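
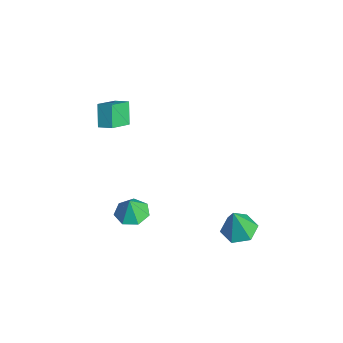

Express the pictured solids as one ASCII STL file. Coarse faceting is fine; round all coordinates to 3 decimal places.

solid 
facet normal -0.088 0.232 -0.969
outer loop
vertex 3.346 0.229 -4.43
vertex 2.689 0.934 -4.201
vertex 3.654 1.15 -4.237
endloop
endfacet
facet normal 0.895 -0.356 0.269
outer loop
vertex 3.346 0.229 -4.43
vertex 3.654 1.15 -4.237
vertex 2.851 0.506 -2.419
endloop
endfacet
facet normal -0.088 0.232 -0.969
outer loop
vertex 3.654 1.15 -4.237
vertex 2.689 0.934 -4.201
vertex 2.997 1.854 -4.009
endloop
endfacet
facet normal 0.710 0.503 0.492
outer loop
vertex 3.654 1.15 -4.237
vertex 2.997 1.854 -4.009
vertex 2.851 0.506 -2.419
endloop
endfacet
facet normal -0.088 0.232 -0.969
outer loop
vertex 2.997 1.854 -4.009
vertex 2.689 0.934 -4.201
vertex 2.032 1.638 -3.973
endloop
endfacet
facet normal -0.147 0.761 0.632
outer loop
vertex 2.997 1.854 -4.009
vertex 2.032 1.638 -3.973
vertex 2.851 0.506 -2.419
endloop
endfacet
facet normal -0.088 0.231 -0.969
outer loop
vertex 2.032 1.638 -3.973
vertex 2.689 0.934 -4.201
vertex 1.724 0.717 -4.165
endloop
endfacet
facet normal -0.820 0.160 0.549
outer loop
vertex 2.032 1.638 -3.973
vertex 1.724 0.717 -4.165
vertex 2.851 0.506 -2.419
endloop
endfacet
facet normal -0.088 0.233 -0.969
outer loop
vertex 1.724 0.717 -4.165
vertex 2.689 0.934 -4.201
vertex 2.381 0.013 -4.394
endloop
endfacet
facet normal -0.636 -0.700 0.326
outer loop
vertex 1.724 0.717 -4.165
vertex 2.381 0.013 -4.394
vertex 2.851 0.506 -2.419
endloop
endfacet
facet normal -0.088 0.232 -0.969
outer loop
vertex 2.381 0.013 -4.394
vertex 2.689 0.934 -4.201
vertex 3.346 0.229 -4.43
endloop
endfacet
facet normal 0.221 -0.957 0.186
outer loop
vertex 2.381 0.013 -4.394
vertex 3.346 0.229 -4.43
vertex 2.851 0.506 -2.419
endloop
endfacet
facet normal -0.085 0.132 -0.988
outer loop
vertex 0.362 -4.49 -3.945
vertex -0.201 -3.752 -3.798
vertex 0.735 -3.767 -3.881
endloop
endfacet
facet normal 0.771 -0.439 0.462
outer loop
vertex 0.362 -4.49 -3.945
vertex 0.735 -3.767 -3.881
vertex -0.099 -3.908 -2.622
endloop
endfacet
facet normal -0.085 0.132 -0.988
outer loop
vertex 0.735 -3.767 -3.881
vertex -0.201 -3.752 -3.798
vertex 0.403 -3.033 -3.754
endloop
endfacet
facet normal 0.791 0.262 0.553
outer loop
vertex 0.735 -3.767 -3.881
vertex 0.403 -3.033 -3.754
vertex -0.099 -3.908 -2.622
endloop
endfacet
facet normal -0.086 0.132 -0.988
outer loop
vertex 0.403 -3.033 -3.754
vertex -0.201 -3.752 -3.798
vertex -0.384 -2.84 -3.66
endloop
endfacet
facet normal 0.252 0.708 0.659
outer loop
vertex 0.403 -3.033 -3.754
vertex -0.384 -2.84 -3.66
vertex -0.099 -3.908 -2.622
endloop
endfacet
facet normal -0.085 0.132 -0.988
outer loop
vertex -0.384 -2.84 -3.66
vertex -0.201 -3.752 -3.798
vertex -1.033 -3.333 -3.67
endloop
endfacet
facet normal -0.439 0.563 0.700
outer loop
vertex -0.384 -2.84 -3.66
vertex -1.033 -3.333 -3.67
vertex -0.099 -3.908 -2.622
endloop
endfacet
facet normal -0.086 0.132 -0.988
outer loop
vertex -1.033 -3.333 -3.67
vertex -0.201 -3.752 -3.798
vertex -1.056 -4.142 -3.776
endloop
endfacet
facet normal -0.762 -0.063 0.645
outer loop
vertex -1.033 -3.333 -3.67
vertex -1.056 -4.142 -3.776
vertex -0.099 -3.908 -2.622
endloop
endfacet
facet normal -0.085 0.131 -0.988
outer loop
vertex -1.056 -4.142 -3.776
vertex -0.201 -3.752 -3.798
vertex -0.435 -4.657 -3.898
endloop
endfacet
facet normal -0.474 -0.699 0.535
outer loop
vertex -1.056 -4.142 -3.776
vertex -0.435 -4.657 -3.898
vertex -0.099 -3.908 -2.622
endloop
endfacet
facet normal -0.086 0.131 -0.988
outer loop
vertex -0.435 -4.657 -3.898
vertex -0.201 -3.752 -3.798
vertex 0.362 -4.49 -3.945
endloop
endfacet
facet normal 0.208 -0.866 0.454
outer loop
vertex -0.435 -4.657 -3.898
vertex 0.362 -4.49 -3.945
vertex -0.099 -3.908 -2.622
endloop
endfacet
facet normal -0.690 -0.639 -0.341
outer loop
vertex -2.421 -4.63 3.672
vertex -3.087 -3.477 2.858
vertex -1.632 -4.919 2.616
endloop
endfacet
facet normal 0.427 -0.739 0.521
outer loop
vertex -1.053 -4.383 2.902
vertex -2.421 -4.63 3.672
vertex -1.632 -4.919 2.616
endloop
endfacet
facet normal -0.690 -0.639 -0.340
outer loop
vertex -1.632 -4.919 2.616
vertex -3.087 -3.477 2.858
vertex -2.298 -3.767 1.802
endloop
endfacet
facet normal 0.585 -0.215 -0.782
outer loop
vertex -2.298 -3.767 1.802
vertex -1.053 -4.383 2.902
vertex -1.632 -4.919 2.616
endloop
endfacet
facet normal -0.585 0.214 0.782
outer loop
vertex -2.421 -4.63 3.672
vertex -2.508 -2.941 3.144
vertex -3.087 -3.477 2.858
endloop
endfacet
facet normal 0.427 -0.738 0.522
outer loop
vertex -1.842 -4.093 3.958
vertex -2.421 -4.63 3.672
vertex -1.053 -4.383 2.902
endloop
endfacet
facet normal -0.585 0.214 0.782
outer loop
vertex -1.842 -4.093 3.958
vertex -2.508 -2.941 3.144
vertex -2.421 -4.63 3.672
endloop
endfacet
facet normal -0.426 0.739 -0.522
outer loop
vertex -3.087 -3.477 2.858
vertex -2.508 -2.941 3.144
vertex -2.298 -3.767 1.802
endloop
endfacet
facet normal 0.585 -0.214 -0.782
outer loop
vertex -1.719 -3.23 2.088
vertex -1.053 -4.383 2.902
vertex -2.298 -3.767 1.802
endloop
endfacet
facet normal -0.427 0.739 -0.521
outer loop
vertex -2.298 -3.767 1.802
vertex -2.508 -2.941 3.144
vertex -1.719 -3.23 2.088
endloop
endfacet
facet normal 0.690 0.639 0.340
outer loop
vertex -1.719 -3.23 2.088
vertex -1.842 -4.093 3.958
vertex -1.053 -4.383 2.902
endloop
endfacet
facet normal 0.690 0.639 0.340
outer loop
vertex -2.508 -2.941 3.144
vertex -1.842 -4.093 3.958
vertex -1.719 -3.23 2.088
endloop
endfacet

endsolid


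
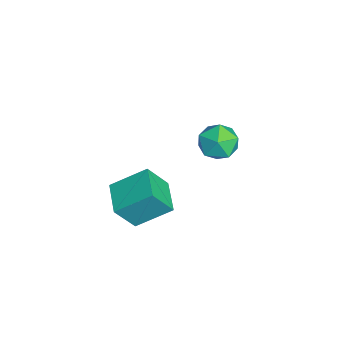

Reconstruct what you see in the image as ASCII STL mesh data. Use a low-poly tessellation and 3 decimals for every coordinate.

solid 
facet normal -0.304 0.653 0.694
outer loop
vertex -3.923 2.282 2.272
vertex -3.421 1.667 3.07
vertex -2.851 2.486 2.549
endloop
endfacet
facet normal -0.203 0.977 0.066
outer loop
vertex -3.923 2.282 2.272
vertex -2.851 2.486 2.549
vertex -3.165 2.494 1.468
endloop
endfacet
facet normal -0.625 0.661 -0.415
outer loop
vertex -3.923 2.282 2.272
vertex -3.165 2.494 1.468
vertex -3.928 1.68 1.321
endloop
endfacet
facet normal -0.986 0.141 -0.084
outer loop
vertex -3.923 2.282 2.272
vertex -3.928 1.68 1.321
vertex -4.086 1.169 2.311
endloop
endfacet
facet normal -0.788 0.136 0.601
outer loop
vertex -3.923 2.282 2.272
vertex -4.086 1.169 2.311
vertex -3.421 1.667 3.07
endloop
endfacet
facet normal 0.474 0.871 -0.131
outer loop
vertex -3.165 2.494 1.468
vertex -2.851 2.486 2.549
vertex -2.194 2.011 1.769
endloop
endfacet
facet normal 0.312 0.346 0.885
outer loop
vertex -2.851 2.486 2.549
vertex -3.421 1.667 3.07
vertex -2.352 1.5 2.759
endloop
endfacet
facet normal -0.471 -0.490 0.734
outer loop
vertex -3.421 1.667 3.07
vertex -4.086 1.169 2.311
vertex -3.115 0.686 2.612
endloop
endfacet
facet normal -0.793 -0.481 -0.375
outer loop
vertex -4.086 1.169 2.311
vertex -3.928 1.68 1.321
vertex -3.429 0.694 1.531
endloop
endfacet
facet normal -0.208 0.360 -0.910
outer loop
vertex -3.928 1.68 1.321
vertex -3.165 2.494 1.468
vertex -2.859 1.513 1.01
endloop
endfacet
facet normal 0.986 -0.141 0.084
outer loop
vertex -2.357 0.898 1.808
vertex -2.194 2.011 1.769
vertex -2.352 1.5 2.759
endloop
endfacet
facet normal 0.625 -0.661 0.415
outer loop
vertex -2.357 0.898 1.808
vertex -2.352 1.5 2.759
vertex -3.115 0.686 2.612
endloop
endfacet
facet normal 0.203 -0.977 -0.066
outer loop
vertex -2.357 0.898 1.808
vertex -3.115 0.686 2.612
vertex -3.429 0.694 1.531
endloop
endfacet
facet normal 0.304 -0.653 -0.694
outer loop
vertex -2.357 0.898 1.808
vertex -3.429 0.694 1.531
vertex -2.859 1.513 1.01
endloop
endfacet
facet normal 0.788 -0.136 -0.601
outer loop
vertex -2.357 0.898 1.808
vertex -2.859 1.513 1.01
vertex -2.194 2.011 1.769
endloop
endfacet
facet normal 0.793 0.481 0.375
outer loop
vertex -2.352 1.5 2.759
vertex -2.194 2.011 1.769
vertex -2.851 2.486 2.549
endloop
endfacet
facet normal 0.208 -0.360 0.910
outer loop
vertex -3.115 0.686 2.612
vertex -2.352 1.5 2.759
vertex -3.421 1.667 3.07
endloop
endfacet
facet normal -0.474 -0.871 0.131
outer loop
vertex -3.429 0.694 1.531
vertex -3.115 0.686 2.612
vertex -4.086 1.169 2.311
endloop
endfacet
facet normal -0.312 -0.346 -0.885
outer loop
vertex -2.859 1.513 1.01
vertex -3.429 0.694 1.531
vertex -3.928 1.68 1.321
endloop
endfacet
facet normal 0.471 0.490 -0.734
outer loop
vertex -2.194 2.011 1.769
vertex -2.859 1.513 1.01
vertex -3.165 2.494 1.468
endloop
endfacet
facet normal -0.987 -0.091 0.134
outer loop
vertex 1.719 -1.854 5.026
vertex 1.449 -0.947 3.65
vertex 1.724 -3.507 3.936
endloop
endfacet
facet normal 0.162 -0.543 0.824
outer loop
vertex 3.391 -3.353 3.71
vertex 1.719 -1.854 5.026
vertex 1.724 -3.507 3.936
endloop
endfacet
facet normal -0.987 -0.091 0.134
outer loop
vertex 1.724 -3.507 3.936
vertex 1.449 -0.947 3.65
vertex 1.454 -2.6 2.56
endloop
endfacet
facet normal 0.002 -0.835 -0.551
outer loop
vertex 1.454 -2.6 2.56
vertex 3.391 -3.353 3.71
vertex 1.724 -3.507 3.936
endloop
endfacet
facet normal -0.002 0.835 0.551
outer loop
vertex 1.719 -1.854 5.026
vertex 3.116 -0.793 3.424
vertex 1.449 -0.947 3.65
endloop
endfacet
facet normal 0.162 -0.543 0.824
outer loop
vertex 3.386 -1.7 4.8
vertex 1.719 -1.854 5.026
vertex 3.391 -3.353 3.71
endloop
endfacet
facet normal -0.002 0.835 0.551
outer loop
vertex 3.386 -1.7 4.8
vertex 3.116 -0.793 3.424
vertex 1.719 -1.854 5.026
endloop
endfacet
facet normal -0.162 0.543 -0.824
outer loop
vertex 1.449 -0.947 3.65
vertex 3.116 -0.793 3.424
vertex 1.454 -2.6 2.56
endloop
endfacet
facet normal 0.002 -0.835 -0.551
outer loop
vertex 3.121 -2.446 2.334
vertex 3.391 -3.353 3.71
vertex 1.454 -2.6 2.56
endloop
endfacet
facet normal -0.162 0.543 -0.824
outer loop
vertex 1.454 -2.6 2.56
vertex 3.116 -0.793 3.424
vertex 3.121 -2.446 2.334
endloop
endfacet
facet normal 0.987 0.091 -0.134
outer loop
vertex 3.121 -2.446 2.334
vertex 3.386 -1.7 4.8
vertex 3.391 -3.353 3.71
endloop
endfacet
facet normal 0.987 0.091 -0.134
outer loop
vertex 3.116 -0.793 3.424
vertex 3.386 -1.7 4.8
vertex 3.121 -2.446 2.334
endloop
endfacet

endsolid


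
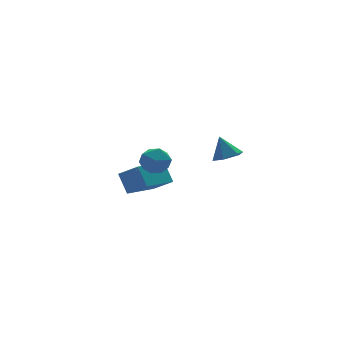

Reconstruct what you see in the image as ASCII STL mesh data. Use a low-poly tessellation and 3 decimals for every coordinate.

solid 
facet normal -0.886 -0.393 0.246
outer loop
vertex 1.761 1.905 -3.182
vertex 1.684 2.718 -2.158
vertex 1.14 2.82 -3.956
endloop
endfacet
facet normal 0.059 -0.621 -0.782
outer loop
vertex 3.036 3.662 -4.482
vertex 1.761 1.905 -3.182
vertex 1.14 2.82 -3.956
endloop
endfacet
facet normal -0.886 -0.393 0.246
outer loop
vertex 1.14 2.82 -3.956
vertex 1.684 2.718 -2.158
vertex 1.063 3.633 -2.932
endloop
endfacet
facet normal -0.460 0.678 -0.573
outer loop
vertex 1.063 3.633 -2.932
vertex 3.036 3.662 -4.482
vertex 1.14 2.82 -3.956
endloop
endfacet
facet normal 0.460 -0.678 0.573
outer loop
vertex 1.761 1.905 -3.182
vertex 3.58 3.56 -2.684
vertex 1.684 2.718 -2.158
endloop
endfacet
facet normal 0.059 -0.621 -0.782
outer loop
vertex 3.657 2.747 -3.708
vertex 1.761 1.905 -3.182
vertex 3.036 3.662 -4.482
endloop
endfacet
facet normal 0.460 -0.678 0.573
outer loop
vertex 3.657 2.747 -3.708
vertex 3.58 3.56 -2.684
vertex 1.761 1.905 -3.182
endloop
endfacet
facet normal -0.059 0.621 0.782
outer loop
vertex 1.684 2.718 -2.158
vertex 3.58 3.56 -2.684
vertex 1.063 3.633 -2.932
endloop
endfacet
facet normal -0.460 0.678 -0.573
outer loop
vertex 2.959 4.475 -3.458
vertex 3.036 3.662 -4.482
vertex 1.063 3.633 -2.932
endloop
endfacet
facet normal -0.059 0.621 0.782
outer loop
vertex 1.063 3.633 -2.932
vertex 3.58 3.56 -2.684
vertex 2.959 4.475 -3.458
endloop
endfacet
facet normal 0.886 0.393 -0.246
outer loop
vertex 2.959 4.475 -3.458
vertex 3.657 2.747 -3.708
vertex 3.036 3.662 -4.482
endloop
endfacet
facet normal 0.886 0.393 -0.246
outer loop
vertex 3.58 3.56 -2.684
vertex 3.657 2.747 -3.708
vertex 2.959 4.475 -3.458
endloop
endfacet
facet normal -0.209 0.375 0.903
outer loop
vertex 1.737 1.615 -0.478
vertex 1.065 1.016 -0.385
vertex 1.9 0.807 -0.105
endloop
endfacet
facet normal 0.486 0.445 0.752
outer loop
vertex 1.737 1.615 -0.478
vertex 1.9 0.807 -0.105
vertex 2.488 1.16 -0.694
endloop
endfacet
facet normal 0.544 0.825 0.152
outer loop
vertex 1.737 1.615 -0.478
vertex 2.488 1.16 -0.694
vertex 2.018 1.588 -1.337
endloop
endfacet
facet normal -0.115 0.991 -0.069
outer loop
vertex 1.737 1.615 -0.478
vertex 2.018 1.588 -1.337
vertex 1.139 1.499 -1.146
endloop
endfacet
facet normal -0.580 0.712 0.396
outer loop
vertex 1.737 1.615 -0.478
vertex 1.139 1.499 -1.146
vertex 1.065 1.016 -0.385
endloop
endfacet
facet normal 0.751 -0.205 0.627
outer loop
vertex 2.488 1.16 -0.694
vertex 1.9 0.807 -0.105
vertex 2.281 0.281 -0.734
endloop
endfacet
facet normal -0.372 -0.319 0.872
outer loop
vertex 1.9 0.807 -0.105
vertex 1.065 1.016 -0.385
vertex 1.402 0.192 -0.543
endloop
endfacet
facet normal -0.973 0.227 0.049
outer loop
vertex 1.065 1.016 -0.385
vertex 1.139 1.499 -1.146
vertex 0.932 0.62 -1.186
endloop
endfacet
facet normal -0.221 0.678 -0.701
outer loop
vertex 1.139 1.499 -1.146
vertex 2.018 1.588 -1.337
vertex 1.52 0.973 -1.775
endloop
endfacet
facet normal 0.844 0.411 -0.343
outer loop
vertex 2.018 1.588 -1.337
vertex 2.488 1.16 -0.694
vertex 2.355 0.764 -1.495
endloop
endfacet
facet normal 0.115 -0.991 0.069
outer loop
vertex 1.683 0.165 -1.402
vertex 2.281 0.281 -0.734
vertex 1.402 0.192 -0.543
endloop
endfacet
facet normal -0.544 -0.825 -0.152
outer loop
vertex 1.683 0.165 -1.402
vertex 1.402 0.192 -0.543
vertex 0.932 0.62 -1.186
endloop
endfacet
facet normal -0.486 -0.445 -0.752
outer loop
vertex 1.683 0.165 -1.402
vertex 0.932 0.62 -1.186
vertex 1.52 0.973 -1.775
endloop
endfacet
facet normal 0.209 -0.375 -0.903
outer loop
vertex 1.683 0.165 -1.402
vertex 1.52 0.973 -1.775
vertex 2.355 0.764 -1.495
endloop
endfacet
facet normal 0.580 -0.712 -0.396
outer loop
vertex 1.683 0.165 -1.402
vertex 2.355 0.764 -1.495
vertex 2.281 0.281 -0.734
endloop
endfacet
facet normal 0.221 -0.678 0.701
outer loop
vertex 1.402 0.192 -0.543
vertex 2.281 0.281 -0.734
vertex 1.9 0.807 -0.105
endloop
endfacet
facet normal -0.844 -0.411 0.343
outer loop
vertex 0.932 0.62 -1.186
vertex 1.402 0.192 -0.543
vertex 1.065 1.016 -0.385
endloop
endfacet
facet normal -0.751 0.205 -0.627
outer loop
vertex 1.52 0.973 -1.775
vertex 0.932 0.62 -1.186
vertex 1.139 1.499 -1.146
endloop
endfacet
facet normal 0.372 0.319 -0.872
outer loop
vertex 2.355 0.764 -1.495
vertex 1.52 0.973 -1.775
vertex 2.018 1.588 -1.337
endloop
endfacet
facet normal 0.973 -0.227 -0.049
outer loop
vertex 2.281 0.281 -0.734
vertex 2.355 0.764 -1.495
vertex 2.488 1.16 -0.694
endloop
endfacet
facet normal 0.141 -0.410 -0.901
outer loop
vertex 4.051 -2.385 0.467
vertex 3.527 -2.925 0.631
vertex 3.31 -2.266 0.297
endloop
endfacet
facet normal 0.136 0.986 0.097
outer loop
vertex 4.051 -2.385 0.467
vertex 3.31 -2.266 0.297
vertex 3.353 -2.415 1.749
endloop
endfacet
facet normal 0.139 -0.411 -0.901
outer loop
vertex 3.31 -2.266 0.297
vertex 3.527 -2.925 0.631
vertex 2.785 -2.805 0.462
endloop
endfacet
facet normal -0.699 0.709 0.093
outer loop
vertex 3.31 -2.266 0.297
vertex 2.785 -2.805 0.462
vertex 3.353 -2.415 1.749
endloop
endfacet
facet normal 0.139 -0.411 -0.901
outer loop
vertex 2.785 -2.805 0.462
vertex 3.527 -2.925 0.631
vertex 3.002 -3.464 0.796
endloop
endfacet
facet normal -0.902 -0.083 0.423
outer loop
vertex 2.785 -2.805 0.462
vertex 3.002 -3.464 0.796
vertex 3.353 -2.415 1.749
endloop
endfacet
facet normal 0.139 -0.411 -0.901
outer loop
vertex 3.002 -3.464 0.796
vertex 3.527 -2.925 0.631
vertex 3.743 -3.584 0.965
endloop
endfacet
facet normal -0.269 -0.597 0.756
outer loop
vertex 3.002 -3.464 0.796
vertex 3.743 -3.584 0.965
vertex 3.353 -2.415 1.749
endloop
endfacet
facet normal 0.140 -0.411 -0.901
outer loop
vertex 3.743 -3.584 0.965
vertex 3.527 -2.925 0.631
vertex 4.268 -3.045 0.801
endloop
endfacet
facet normal 0.566 -0.320 0.759
outer loop
vertex 3.743 -3.584 0.965
vertex 4.268 -3.045 0.801
vertex 3.353 -2.415 1.749
endloop
endfacet
facet normal 0.140 -0.410 -0.901
outer loop
vertex 4.268 -3.045 0.801
vertex 3.527 -2.925 0.631
vertex 4.051 -2.385 0.467
endloop
endfacet
facet normal 0.770 0.471 0.430
outer loop
vertex 4.268 -3.045 0.801
vertex 4.051 -2.385 0.467
vertex 3.353 -2.415 1.749
endloop
endfacet

endsolid


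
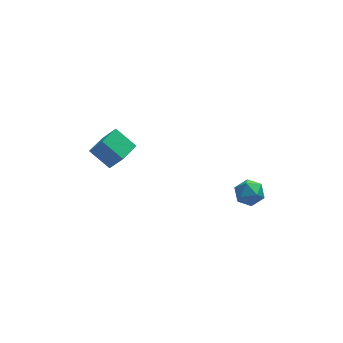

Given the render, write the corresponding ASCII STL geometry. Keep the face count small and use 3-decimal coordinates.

solid 
facet normal 0.265 0.480 0.836
outer loop
vertex 3.974 -0.252 0.475
vertex 3.751 -1.027 0.991
vertex 4.638 -0.919 0.648
endloop
endfacet
facet normal 0.644 0.713 0.279
outer loop
vertex 3.974 -0.252 0.475
vertex 4.638 -0.919 0.648
vertex 4.574 -0.522 -0.22
endloop
endfacet
facet normal 0.186 0.959 -0.212
outer loop
vertex 3.974 -0.252 0.475
vertex 4.574 -0.522 -0.22
vertex 3.647 -0.385 -0.414
endloop
endfacet
facet normal -0.475 0.879 0.043
outer loop
vertex 3.974 -0.252 0.475
vertex 3.647 -0.385 -0.414
vertex 3.139 -0.696 0.334
endloop
endfacet
facet normal -0.427 0.583 0.691
outer loop
vertex 3.974 -0.252 0.475
vertex 3.139 -0.696 0.334
vertex 3.751 -1.027 0.991
endloop
endfacet
facet normal 0.988 0.154 -0.002
outer loop
vertex 4.574 -0.522 -0.22
vertex 4.638 -0.919 0.648
vertex 4.721 -1.464 -0.134
endloop
endfacet
facet normal 0.375 -0.222 0.900
outer loop
vertex 4.638 -0.919 0.648
vertex 3.751 -1.027 0.991
vertex 4.213 -1.775 0.614
endloop
endfacet
facet normal -0.744 -0.055 0.665
outer loop
vertex 3.751 -1.027 0.991
vertex 3.139 -0.696 0.334
vertex 3.286 -1.638 0.42
endloop
endfacet
facet normal -0.822 0.423 -0.382
outer loop
vertex 3.139 -0.696 0.334
vertex 3.647 -0.385 -0.414
vertex 3.222 -1.241 -0.448
endloop
endfacet
facet normal 0.248 0.554 -0.795
outer loop
vertex 3.647 -0.385 -0.414
vertex 4.574 -0.522 -0.22
vertex 4.109 -1.133 -0.791
endloop
endfacet
facet normal 0.475 -0.879 -0.043
outer loop
vertex 3.886 -1.908 -0.275
vertex 4.721 -1.464 -0.134
vertex 4.213 -1.775 0.614
endloop
endfacet
facet normal -0.186 -0.959 0.212
outer loop
vertex 3.886 -1.908 -0.275
vertex 4.213 -1.775 0.614
vertex 3.286 -1.638 0.42
endloop
endfacet
facet normal -0.644 -0.713 -0.279
outer loop
vertex 3.886 -1.908 -0.275
vertex 3.286 -1.638 0.42
vertex 3.222 -1.241 -0.448
endloop
endfacet
facet normal -0.265 -0.480 -0.836
outer loop
vertex 3.886 -1.908 -0.275
vertex 3.222 -1.241 -0.448
vertex 4.109 -1.133 -0.791
endloop
endfacet
facet normal 0.427 -0.583 -0.691
outer loop
vertex 3.886 -1.908 -0.275
vertex 4.109 -1.133 -0.791
vertex 4.721 -1.464 -0.134
endloop
endfacet
facet normal 0.822 -0.423 0.382
outer loop
vertex 4.213 -1.775 0.614
vertex 4.721 -1.464 -0.134
vertex 4.638 -0.919 0.648
endloop
endfacet
facet normal -0.248 -0.554 0.795
outer loop
vertex 3.286 -1.638 0.42
vertex 4.213 -1.775 0.614
vertex 3.751 -1.027 0.991
endloop
endfacet
facet normal -0.988 -0.154 0.002
outer loop
vertex 3.222 -1.241 -0.448
vertex 3.286 -1.638 0.42
vertex 3.139 -0.696 0.334
endloop
endfacet
facet normal -0.375 0.222 -0.900
outer loop
vertex 4.109 -1.133 -0.791
vertex 3.222 -1.241 -0.448
vertex 3.647 -0.385 -0.414
endloop
endfacet
facet normal 0.744 0.055 -0.665
outer loop
vertex 4.721 -1.464 -0.134
vertex 4.109 -1.133 -0.791
vertex 4.574 -0.522 -0.22
endloop
endfacet
facet normal -0.382 0.384 -0.840
outer loop
vertex -4.753 1.803 2.715
vertex -3.849 2.778 2.749
vertex -3.739 0.893 1.838
endloop
endfacet
facet normal -0.680 -0.733 -0.026
outer loop
vertex -3.051 0.202 3.351
vertex -4.753 1.803 2.715
vertex -3.739 0.893 1.838
endloop
endfacet
facet normal -0.382 0.384 -0.840
outer loop
vertex -3.739 0.893 1.838
vertex -3.849 2.778 2.749
vertex -2.835 1.868 1.872
endloop
endfacet
facet normal 0.626 -0.562 -0.541
outer loop
vertex -2.835 1.868 1.872
vertex -3.051 0.202 3.351
vertex -3.739 0.893 1.838
endloop
endfacet
facet normal -0.626 0.562 0.541
outer loop
vertex -4.753 1.803 2.715
vertex -3.161 2.087 4.262
vertex -3.849 2.778 2.749
endloop
endfacet
facet normal -0.680 -0.733 -0.026
outer loop
vertex -4.065 1.112 4.228
vertex -4.753 1.803 2.715
vertex -3.051 0.202 3.351
endloop
endfacet
facet normal -0.626 0.562 0.541
outer loop
vertex -4.065 1.112 4.228
vertex -3.161 2.087 4.262
vertex -4.753 1.803 2.715
endloop
endfacet
facet normal 0.680 0.733 0.026
outer loop
vertex -3.849 2.778 2.749
vertex -3.161 2.087 4.262
vertex -2.835 1.868 1.872
endloop
endfacet
facet normal 0.626 -0.562 -0.541
outer loop
vertex -2.147 1.177 3.385
vertex -3.051 0.202 3.351
vertex -2.835 1.868 1.872
endloop
endfacet
facet normal 0.680 0.733 0.026
outer loop
vertex -2.835 1.868 1.872
vertex -3.161 2.087 4.262
vertex -2.147 1.177 3.385
endloop
endfacet
facet normal 0.382 -0.384 0.840
outer loop
vertex -2.147 1.177 3.385
vertex -4.065 1.112 4.228
vertex -3.051 0.202 3.351
endloop
endfacet
facet normal 0.382 -0.384 0.840
outer loop
vertex -3.161 2.087 4.262
vertex -4.065 1.112 4.228
vertex -2.147 1.177 3.385
endloop
endfacet

endsolid


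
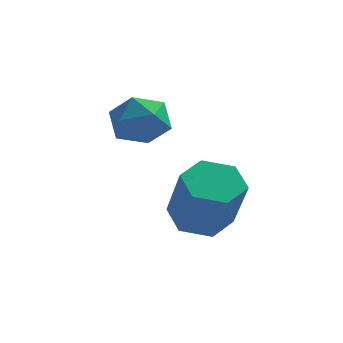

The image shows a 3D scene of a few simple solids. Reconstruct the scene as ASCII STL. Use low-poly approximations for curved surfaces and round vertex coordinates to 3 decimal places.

solid 
facet normal -0.331 0.446 -0.832
outer loop
vertex -0.357 1.917 0.695
vertex -0.762 2.349 1.088
vertex -0.097 2.537 0.924
endloop
endfacet
facet normal 0.870 -0.198 -0.452
outer loop
vertex -0.357 1.917 0.695
vertex -0.097 2.537 0.924
vertex 0.146 1.239 1.959
endloop
endfacet
facet normal 0.869 -0.199 -0.453
outer loop
vertex 0.146 1.239 1.959
vertex -0.097 2.537 0.924
vertex 0.407 1.859 2.188
endloop
endfacet
facet normal 0.331 -0.446 0.831
outer loop
vertex 0.146 1.239 1.959
vertex 0.407 1.859 2.188
vertex -0.258 1.671 2.352
endloop
endfacet
facet normal -0.331 0.446 -0.832
outer loop
vertex -0.097 2.537 0.924
vertex -0.762 2.349 1.088
vertex -0.502 2.969 1.317
endloop
endfacet
facet normal 0.752 0.657 0.053
outer loop
vertex -0.097 2.537 0.924
vertex -0.502 2.969 1.317
vertex 0.407 1.859 2.188
endloop
endfacet
facet normal 0.752 0.657 0.053
outer loop
vertex 0.407 1.859 2.188
vertex -0.502 2.969 1.317
vertex 0.002 2.291 2.581
endloop
endfacet
facet normal 0.331 -0.446 0.832
outer loop
vertex 0.407 1.859 2.188
vertex 0.002 2.291 2.581
vertex -0.258 1.671 2.352
endloop
endfacet
facet normal -0.332 0.446 -0.831
outer loop
vertex -0.502 2.969 1.317
vertex -0.762 2.349 1.088
vertex -1.166 2.781 1.481
endloop
endfacet
facet normal -0.117 0.855 0.505
outer loop
vertex -0.502 2.969 1.317
vertex -1.166 2.781 1.481
vertex 0.002 2.291 2.581
endloop
endfacet
facet normal -0.117 0.855 0.505
outer loop
vertex 0.002 2.291 2.581
vertex -1.166 2.781 1.481
vertex -0.663 2.103 2.745
endloop
endfacet
facet normal 0.331 -0.446 0.832
outer loop
vertex 0.002 2.291 2.581
vertex -0.663 2.103 2.745
vertex -0.258 1.671 2.352
endloop
endfacet
facet normal -0.331 0.446 -0.831
outer loop
vertex -1.166 2.781 1.481
vertex -0.762 2.349 1.088
vertex -1.427 2.161 1.252
endloop
endfacet
facet normal -0.869 0.199 0.453
outer loop
vertex -1.166 2.781 1.481
vertex -1.427 2.161 1.252
vertex -0.663 2.103 2.745
endloop
endfacet
facet normal -0.870 0.197 0.453
outer loop
vertex -0.663 2.103 2.745
vertex -1.427 2.161 1.252
vertex -0.923 1.483 2.516
endloop
endfacet
facet normal 0.331 -0.446 0.832
outer loop
vertex -0.663 2.103 2.745
vertex -0.923 1.483 2.516
vertex -0.258 1.671 2.352
endloop
endfacet
facet normal -0.331 0.446 -0.832
outer loop
vertex -1.427 2.161 1.252
vertex -0.762 2.349 1.088
vertex -1.022 1.729 0.859
endloop
endfacet
facet normal -0.752 -0.657 -0.053
outer loop
vertex -1.427 2.161 1.252
vertex -1.022 1.729 0.859
vertex -0.923 1.483 2.516
endloop
endfacet
facet normal -0.752 -0.657 -0.053
outer loop
vertex -0.923 1.483 2.516
vertex -1.022 1.729 0.859
vertex -0.518 1.051 2.123
endloop
endfacet
facet normal 0.331 -0.446 0.832
outer loop
vertex -0.923 1.483 2.516
vertex -0.518 1.051 2.123
vertex -0.258 1.671 2.352
endloop
endfacet
facet normal -0.331 0.446 -0.832
outer loop
vertex -1.022 1.729 0.859
vertex -0.762 2.349 1.088
vertex -0.357 1.917 0.695
endloop
endfacet
facet normal 0.117 -0.855 -0.505
outer loop
vertex -1.022 1.729 0.859
vertex -0.357 1.917 0.695
vertex -0.518 1.051 2.123
endloop
endfacet
facet normal 0.117 -0.855 -0.505
outer loop
vertex -0.518 1.051 2.123
vertex -0.357 1.917 0.695
vertex 0.146 1.239 1.959
endloop
endfacet
facet normal 0.332 -0.446 0.831
outer loop
vertex -0.518 1.051 2.123
vertex 0.146 1.239 1.959
vertex -0.258 1.671 2.352
endloop
endfacet
facet normal -0.290 0.954 -0.078
outer loop
vertex -2.146 3.919 3.174
vertex -2.836 3.695 3.0
vertex -2.65 3.81 3.713
endloop
endfacet
facet normal 0.235 0.886 0.399
outer loop
vertex -2.146 3.919 3.174
vertex -2.65 3.81 3.713
vertex -1.946 3.58 3.809
endloop
endfacet
facet normal 0.798 0.599 0.068
outer loop
vertex -2.146 3.919 3.174
vertex -1.946 3.58 3.809
vertex -1.697 3.323 3.154
endloop
endfacet
facet normal 0.621 0.488 -0.613
outer loop
vertex -2.146 3.919 3.174
vertex -1.697 3.323 3.154
vertex -2.247 3.394 2.654
endloop
endfacet
facet normal -0.052 0.708 -0.704
outer loop
vertex -2.146 3.919 3.174
vertex -2.247 3.394 2.654
vertex -2.836 3.695 3.0
endloop
endfacet
facet normal 0.017 0.429 0.903
outer loop
vertex -1.946 3.58 3.809
vertex -2.65 3.81 3.713
vertex -2.513 3.146 4.026
endloop
endfacet
facet normal -0.832 0.539 0.130
outer loop
vertex -2.65 3.81 3.713
vertex -2.836 3.695 3.0
vertex -3.063 3.217 3.526
endloop
endfacet
facet normal -0.447 0.142 -0.883
outer loop
vertex -2.836 3.695 3.0
vertex -2.247 3.394 2.654
vertex -2.814 2.96 2.871
endloop
endfacet
facet normal 0.642 -0.215 -0.736
outer loop
vertex -2.247 3.394 2.654
vertex -1.697 3.323 3.154
vertex -2.11 2.73 2.967
endloop
endfacet
facet normal 0.929 -0.037 0.368
outer loop
vertex -1.697 3.323 3.154
vertex -1.946 3.58 3.809
vertex -1.924 2.845 3.68
endloop
endfacet
facet normal -0.621 -0.488 0.613
outer loop
vertex -2.614 2.621 3.506
vertex -2.513 3.146 4.026
vertex -3.063 3.217 3.526
endloop
endfacet
facet normal -0.798 -0.599 -0.068
outer loop
vertex -2.614 2.621 3.506
vertex -3.063 3.217 3.526
vertex -2.814 2.96 2.871
endloop
endfacet
facet normal -0.235 -0.886 -0.399
outer loop
vertex -2.614 2.621 3.506
vertex -2.814 2.96 2.871
vertex -2.11 2.73 2.967
endloop
endfacet
facet normal 0.290 -0.954 0.078
outer loop
vertex -2.614 2.621 3.506
vertex -2.11 2.73 2.967
vertex -1.924 2.845 3.68
endloop
endfacet
facet normal 0.052 -0.708 0.704
outer loop
vertex -2.614 2.621 3.506
vertex -1.924 2.845 3.68
vertex -2.513 3.146 4.026
endloop
endfacet
facet normal -0.642 0.215 0.736
outer loop
vertex -3.063 3.217 3.526
vertex -2.513 3.146 4.026
vertex -2.65 3.81 3.713
endloop
endfacet
facet normal -0.929 0.037 -0.368
outer loop
vertex -2.814 2.96 2.871
vertex -3.063 3.217 3.526
vertex -2.836 3.695 3.0
endloop
endfacet
facet normal -0.017 -0.429 -0.903
outer loop
vertex -2.11 2.73 2.967
vertex -2.814 2.96 2.871
vertex -2.247 3.394 2.654
endloop
endfacet
facet normal 0.832 -0.539 -0.130
outer loop
vertex -1.924 2.845 3.68
vertex -2.11 2.73 2.967
vertex -1.697 3.323 3.154
endloop
endfacet
facet normal 0.447 -0.142 0.883
outer loop
vertex -2.513 3.146 4.026
vertex -1.924 2.845 3.68
vertex -1.946 3.58 3.809
endloop
endfacet

endsolid


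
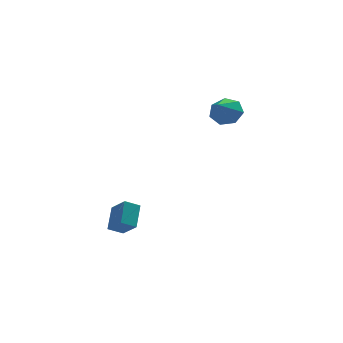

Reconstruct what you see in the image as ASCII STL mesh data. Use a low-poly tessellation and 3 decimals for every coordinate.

solid 
facet normal 0.331 0.774 -0.540
outer loop
vertex 3.633 1.012 2.671
vertex 2.788 1.349 2.636
vertex 3.436 1.505 3.256
endloop
endfacet
facet normal 0.672 -0.439 0.596
outer loop
vertex 3.633 1.012 2.671
vertex 3.436 1.505 3.256
vertex 2.232 0.051 3.544
endloop
endfacet
facet normal 0.332 0.772 -0.541
outer loop
vertex 3.436 1.505 3.256
vertex 2.788 1.349 2.636
vertex 2.752 1.881 3.373
endloop
endfacet
facet normal 0.189 0.038 0.981
outer loop
vertex 3.436 1.505 3.256
vertex 2.752 1.881 3.373
vertex 2.232 0.051 3.544
endloop
endfacet
facet normal 0.332 0.772 -0.541
outer loop
vertex 2.752 1.881 3.373
vertex 2.788 1.349 2.636
vertex 2.095 1.857 2.936
endloop
endfacet
facet normal -0.545 0.230 0.806
outer loop
vertex 2.752 1.881 3.373
vertex 2.095 1.857 2.936
vertex 2.232 0.051 3.544
endloop
endfacet
facet normal 0.332 0.773 -0.541
outer loop
vertex 2.095 1.857 2.936
vertex 2.788 1.349 2.636
vertex 1.96 1.45 2.272
endloop
endfacet
facet normal -0.979 -0.006 0.203
outer loop
vertex 2.095 1.857 2.936
vertex 1.96 1.45 2.272
vertex 2.232 0.051 3.544
endloop
endfacet
facet normal 0.332 0.774 -0.540
outer loop
vertex 1.96 1.45 2.272
vertex 2.788 1.349 2.636
vertex 2.45 0.968 1.882
endloop
endfacet
facet normal -0.784 -0.494 -0.375
outer loop
vertex 1.96 1.45 2.272
vertex 2.45 0.968 1.882
vertex 2.232 0.051 3.544
endloop
endfacet
facet normal 0.332 0.774 -0.540
outer loop
vertex 2.45 0.968 1.882
vertex 2.788 1.349 2.636
vertex 3.194 0.773 2.06
endloop
endfacet
facet normal -0.109 -0.864 -0.491
outer loop
vertex 2.45 0.968 1.882
vertex 3.194 0.773 2.06
vertex 2.232 0.051 3.544
endloop
endfacet
facet normal 0.331 0.774 -0.540
outer loop
vertex 3.194 0.773 2.06
vertex 2.788 1.349 2.636
vertex 3.633 1.012 2.671
endloop
endfacet
facet normal 0.539 -0.840 -0.059
outer loop
vertex 3.194 0.773 2.06
vertex 3.633 1.012 2.671
vertex 2.232 0.051 3.544
endloop
endfacet
facet normal -0.479 0.648 -0.592
outer loop
vertex -3.204 -1.153 -4.321
vertex -2.973 -0.063 -3.316
vertex -2.435 -0.949 -4.72
endloop
endfacet
facet normal -0.154 -0.727 -0.669
outer loop
vertex -1.807 -1.797 -3.944
vertex -3.204 -1.153 -4.321
vertex -2.435 -0.949 -4.72
endloop
endfacet
facet normal -0.480 0.647 -0.592
outer loop
vertex -2.435 -0.949 -4.72
vertex -2.973 -0.063 -3.316
vertex -2.205 0.141 -3.715
endloop
endfacet
facet normal 0.864 0.230 -0.448
outer loop
vertex -2.205 0.141 -3.715
vertex -1.807 -1.797 -3.944
vertex -2.435 -0.949 -4.72
endloop
endfacet
facet normal -0.864 -0.230 0.448
outer loop
vertex -3.204 -1.153 -4.321
vertex -2.345 -0.911 -2.54
vertex -2.973 -0.063 -3.316
endloop
endfacet
facet normal -0.155 -0.727 -0.669
outer loop
vertex -2.575 -2.001 -3.545
vertex -3.204 -1.153 -4.321
vertex -1.807 -1.797 -3.944
endloop
endfacet
facet normal -0.864 -0.231 0.448
outer loop
vertex -2.575 -2.001 -3.545
vertex -2.345 -0.911 -2.54
vertex -3.204 -1.153 -4.321
endloop
endfacet
facet normal 0.155 0.727 0.669
outer loop
vertex -2.973 -0.063 -3.316
vertex -2.345 -0.911 -2.54
vertex -2.205 0.141 -3.715
endloop
endfacet
facet normal 0.864 0.230 -0.448
outer loop
vertex -1.576 -0.707 -2.939
vertex -1.807 -1.797 -3.944
vertex -2.205 0.141 -3.715
endloop
endfacet
facet normal 0.154 0.727 0.669
outer loop
vertex -2.205 0.141 -3.715
vertex -2.345 -0.911 -2.54
vertex -1.576 -0.707 -2.939
endloop
endfacet
facet normal 0.480 -0.648 0.592
outer loop
vertex -1.576 -0.707 -2.939
vertex -2.575 -2.001 -3.545
vertex -1.807 -1.797 -3.944
endloop
endfacet
facet normal 0.479 -0.647 0.593
outer loop
vertex -2.345 -0.911 -2.54
vertex -2.575 -2.001 -3.545
vertex -1.576 -0.707 -2.939
endloop
endfacet

endsolid


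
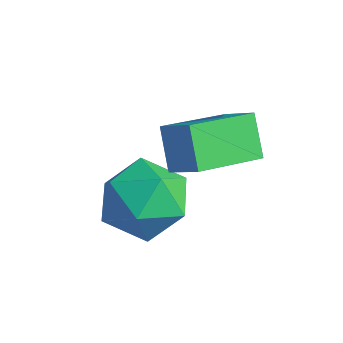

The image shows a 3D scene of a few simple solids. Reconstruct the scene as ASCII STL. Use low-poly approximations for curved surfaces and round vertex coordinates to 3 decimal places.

solid 
facet normal -0.080 0.947 -0.312
outer loop
vertex -2.091 -2.492 1.447
vertex -3.24 -2.427 1.938
vertex -2.245 -2.115 2.63
endloop
endfacet
facet normal 0.600 0.781 -0.171
outer loop
vertex -2.091 -2.492 1.447
vertex -2.245 -2.115 2.63
vertex -1.311 -2.896 2.338
endloop
endfacet
facet normal 0.781 0.226 -0.582
outer loop
vertex -2.091 -2.492 1.447
vertex -1.311 -2.896 2.338
vertex -1.73 -3.69 1.466
endloop
endfacet
facet normal 0.214 0.049 -0.976
outer loop
vertex -2.091 -2.492 1.447
vertex -1.73 -3.69 1.466
vertex -2.922 -3.4 1.219
endloop
endfacet
facet normal -0.318 0.494 -0.809
outer loop
vertex -2.091 -2.492 1.447
vertex -2.922 -3.4 1.219
vertex -3.24 -2.427 1.938
endloop
endfacet
facet normal 0.640 0.574 0.511
outer loop
vertex -1.311 -2.896 2.338
vertex -2.245 -2.115 2.63
vertex -1.978 -3.08 3.381
endloop
endfacet
facet normal -0.460 0.842 0.282
outer loop
vertex -2.245 -2.115 2.63
vertex -3.24 -2.427 1.938
vertex -3.17 -2.79 3.134
endloop
endfacet
facet normal -0.846 0.109 -0.522
outer loop
vertex -3.24 -2.427 1.938
vertex -2.922 -3.4 1.219
vertex -3.589 -3.584 2.262
endloop
endfacet
facet normal 0.015 -0.611 -0.791
outer loop
vertex -2.922 -3.4 1.219
vertex -1.73 -3.69 1.466
vertex -2.655 -4.365 1.97
endloop
endfacet
facet normal 0.933 -0.324 -0.153
outer loop
vertex -1.73 -3.69 1.466
vertex -1.311 -2.896 2.338
vertex -1.66 -4.053 2.662
endloop
endfacet
facet normal -0.214 -0.049 0.976
outer loop
vertex -2.809 -3.988 3.153
vertex -1.978 -3.08 3.381
vertex -3.17 -2.79 3.134
endloop
endfacet
facet normal -0.781 -0.226 0.582
outer loop
vertex -2.809 -3.988 3.153
vertex -3.17 -2.79 3.134
vertex -3.589 -3.584 2.262
endloop
endfacet
facet normal -0.600 -0.781 0.171
outer loop
vertex -2.809 -3.988 3.153
vertex -3.589 -3.584 2.262
vertex -2.655 -4.365 1.97
endloop
endfacet
facet normal 0.080 -0.947 0.312
outer loop
vertex -2.809 -3.988 3.153
vertex -2.655 -4.365 1.97
vertex -1.66 -4.053 2.662
endloop
endfacet
facet normal 0.318 -0.494 0.809
outer loop
vertex -2.809 -3.988 3.153
vertex -1.66 -4.053 2.662
vertex -1.978 -3.08 3.381
endloop
endfacet
facet normal -0.015 0.611 0.791
outer loop
vertex -3.17 -2.79 3.134
vertex -1.978 -3.08 3.381
vertex -2.245 -2.115 2.63
endloop
endfacet
facet normal -0.933 0.324 0.153
outer loop
vertex -3.589 -3.584 2.262
vertex -3.17 -2.79 3.134
vertex -3.24 -2.427 1.938
endloop
endfacet
facet normal -0.640 -0.574 -0.511
outer loop
vertex -2.655 -4.365 1.97
vertex -3.589 -3.584 2.262
vertex -2.922 -3.4 1.219
endloop
endfacet
facet normal 0.460 -0.842 -0.282
outer loop
vertex -1.66 -4.053 2.662
vertex -2.655 -4.365 1.97
vertex -1.73 -3.69 1.466
endloop
endfacet
facet normal 0.846 -0.109 0.522
outer loop
vertex -1.978 -3.08 3.381
vertex -1.66 -4.053 2.662
vertex -1.311 -2.896 2.338
endloop
endfacet
facet normal -0.576 0.250 0.778
outer loop
vertex -1.918 -2.294 5.042
vertex -1.867 -0.332 4.45
vertex -2.833 -2.459 4.418
endloop
endfacet
facet normal -0.024 -0.957 0.288
outer loop
vertex -2.073 -2.788 3.39
vertex -1.918 -2.294 5.042
vertex -2.833 -2.459 4.418
endloop
endfacet
facet normal -0.576 0.250 0.778
outer loop
vertex -2.833 -2.459 4.418
vertex -1.867 -0.332 4.45
vertex -2.783 -0.497 3.825
endloop
endfacet
facet normal -0.817 -0.148 -0.557
outer loop
vertex -2.783 -0.497 3.825
vertex -2.073 -2.788 3.39
vertex -2.833 -2.459 4.418
endloop
endfacet
facet normal 0.817 0.147 0.557
outer loop
vertex -1.918 -2.294 5.042
vertex -1.107 -0.661 3.422
vertex -1.867 -0.332 4.45
endloop
endfacet
facet normal -0.024 -0.957 0.289
outer loop
vertex -1.157 -2.623 4.015
vertex -1.918 -2.294 5.042
vertex -2.073 -2.788 3.39
endloop
endfacet
facet normal 0.817 0.148 0.558
outer loop
vertex -1.157 -2.623 4.015
vertex -1.107 -0.661 3.422
vertex -1.918 -2.294 5.042
endloop
endfacet
facet normal 0.024 0.957 -0.288
outer loop
vertex -1.867 -0.332 4.45
vertex -1.107 -0.661 3.422
vertex -2.783 -0.497 3.825
endloop
endfacet
facet normal -0.817 -0.147 -0.558
outer loop
vertex -2.022 -0.826 2.798
vertex -2.073 -2.788 3.39
vertex -2.783 -0.497 3.825
endloop
endfacet
facet normal 0.024 0.957 -0.289
outer loop
vertex -2.783 -0.497 3.825
vertex -1.107 -0.661 3.422
vertex -2.022 -0.826 2.798
endloop
endfacet
facet normal 0.576 -0.250 -0.778
outer loop
vertex -2.022 -0.826 2.798
vertex -1.157 -2.623 4.015
vertex -2.073 -2.788 3.39
endloop
endfacet
facet normal 0.576 -0.250 -0.778
outer loop
vertex -1.107 -0.661 3.422
vertex -1.157 -2.623 4.015
vertex -2.022 -0.826 2.798
endloop
endfacet

endsolid


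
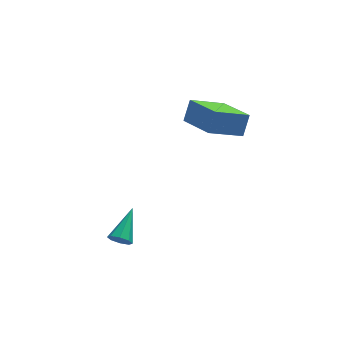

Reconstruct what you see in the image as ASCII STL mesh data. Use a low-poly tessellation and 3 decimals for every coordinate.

solid 
facet normal -0.313 -0.412 -0.856
outer loop
vertex 2.299 -1.553 2.102
vertex 1.599 0.085 1.569
vertex 3.738 -1.17 1.391
endloop
endfacet
facet normal 0.376 -0.881 0.287
outer loop
vertex 4.061 -0.745 2.271
vertex 2.299 -1.553 2.102
vertex 3.738 -1.17 1.391
endloop
endfacet
facet normal -0.313 -0.413 -0.855
outer loop
vertex 3.738 -1.17 1.391
vertex 1.599 0.085 1.569
vertex 3.038 0.468 0.857
endloop
endfacet
facet normal 0.872 0.232 -0.432
outer loop
vertex 3.038 0.468 0.857
vertex 4.061 -0.745 2.271
vertex 3.738 -1.17 1.391
endloop
endfacet
facet normal -0.872 -0.232 0.432
outer loop
vertex 2.299 -1.553 2.102
vertex 1.922 0.51 2.449
vertex 1.599 0.085 1.569
endloop
endfacet
facet normal 0.376 -0.881 0.287
outer loop
vertex 2.622 -1.128 2.983
vertex 2.299 -1.553 2.102
vertex 4.061 -0.745 2.271
endloop
endfacet
facet normal -0.872 -0.232 0.431
outer loop
vertex 2.622 -1.128 2.983
vertex 1.922 0.51 2.449
vertex 2.299 -1.553 2.102
endloop
endfacet
facet normal -0.377 0.881 -0.287
outer loop
vertex 1.599 0.085 1.569
vertex 1.922 0.51 2.449
vertex 3.038 0.468 0.857
endloop
endfacet
facet normal 0.872 0.232 -0.432
outer loop
vertex 3.361 0.893 1.738
vertex 4.061 -0.745 2.271
vertex 3.038 0.468 0.857
endloop
endfacet
facet normal -0.376 0.881 -0.287
outer loop
vertex 3.038 0.468 0.857
vertex 1.922 0.51 2.449
vertex 3.361 0.893 1.738
endloop
endfacet
facet normal 0.314 0.412 0.855
outer loop
vertex 3.361 0.893 1.738
vertex 2.622 -1.128 2.983
vertex 4.061 -0.745 2.271
endloop
endfacet
facet normal 0.313 0.413 0.855
outer loop
vertex 1.922 0.51 2.449
vertex 2.622 -1.128 2.983
vertex 3.361 0.893 1.738
endloop
endfacet
facet normal -0.418 -0.765 -0.490
outer loop
vertex -1.03 -2.941 -2.883
vertex -1.339 -2.609 -3.138
vertex -0.868 -2.812 -3.223
endloop
endfacet
facet normal 0.897 -0.317 0.307
outer loop
vertex -1.03 -2.941 -2.883
vertex -0.868 -2.812 -3.223
vertex -0.661 -1.371 -2.342
endloop
endfacet
facet normal -0.418 -0.764 -0.491
outer loop
vertex -0.868 -2.812 -3.223
vertex -1.339 -2.609 -3.138
vertex -0.981 -2.564 -3.513
endloop
endfacet
facet normal 0.946 0.059 -0.318
outer loop
vertex -0.868 -2.812 -3.223
vertex -0.981 -2.564 -3.513
vertex -0.661 -1.371 -2.342
endloop
endfacet
facet normal -0.419 -0.764 -0.491
outer loop
vertex -0.981 -2.564 -3.513
vertex -1.339 -2.609 -3.138
vertex -1.304 -2.342 -3.583
endloop
endfacet
facet normal 0.510 0.529 -0.678
outer loop
vertex -0.981 -2.564 -3.513
vertex -1.304 -2.342 -3.583
vertex -0.661 -1.371 -2.342
endloop
endfacet
facet normal -0.418 -0.764 -0.491
outer loop
vertex -1.304 -2.342 -3.583
vertex -1.339 -2.609 -3.138
vertex -1.647 -2.277 -3.392
endloop
endfacet
facet normal -0.156 0.816 -0.557
outer loop
vertex -1.304 -2.342 -3.583
vertex -1.647 -2.277 -3.392
vertex -0.661 -1.371 -2.342
endloop
endfacet
facet normal -0.419 -0.764 -0.491
outer loop
vertex -1.647 -2.277 -3.392
vertex -1.339 -2.609 -3.138
vertex -1.81 -2.406 -3.052
endloop
endfacet
facet normal -0.659 0.752 -0.030
outer loop
vertex -1.647 -2.277 -3.392
vertex -1.81 -2.406 -3.052
vertex -0.661 -1.371 -2.342
endloop
endfacet
facet normal -0.419 -0.764 -0.490
outer loop
vertex -1.81 -2.406 -3.052
vertex -1.339 -2.609 -3.138
vertex -1.696 -2.654 -2.763
endloop
endfacet
facet normal -0.707 0.374 0.600
outer loop
vertex -1.81 -2.406 -3.052
vertex -1.696 -2.654 -2.763
vertex -0.661 -1.371 -2.342
endloop
endfacet
facet normal -0.419 -0.764 -0.490
outer loop
vertex -1.696 -2.654 -2.763
vertex -1.339 -2.609 -3.138
vertex -1.373 -2.876 -2.693
endloop
endfacet
facet normal -0.272 -0.094 0.958
outer loop
vertex -1.696 -2.654 -2.763
vertex -1.373 -2.876 -2.693
vertex -0.661 -1.371 -2.342
endloop
endfacet
facet normal -0.417 -0.765 -0.491
outer loop
vertex -1.373 -2.876 -2.693
vertex -1.339 -2.609 -3.138
vertex -1.03 -2.941 -2.883
endloop
endfacet
facet normal 0.392 -0.381 0.838
outer loop
vertex -1.373 -2.876 -2.693
vertex -1.03 -2.941 -2.883
vertex -0.661 -1.371 -2.342
endloop
endfacet

endsolid


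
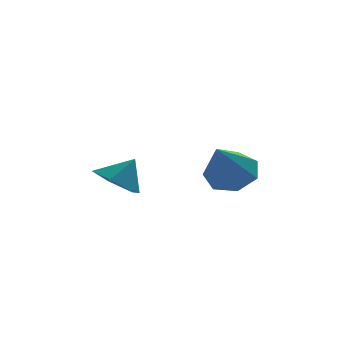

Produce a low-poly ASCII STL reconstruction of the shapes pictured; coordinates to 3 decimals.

solid 
facet normal 0.423 0.504 -0.753
outer loop
vertex 4.738 2.17 -3.365
vertex 3.792 2.26 -3.836
vertex 4.249 2.916 -3.14
endloop
endfacet
facet normal 0.498 0.066 0.865
outer loop
vertex 4.738 2.17 -3.365
vertex 4.249 2.916 -3.14
vertex 2.888 1.18 -2.224
endloop
endfacet
facet normal 0.423 0.505 -0.753
outer loop
vertex 4.249 2.916 -3.14
vertex 3.792 2.26 -3.836
vertex 3.417 3.168 -3.438
endloop
endfacet
facet normal -0.133 0.542 0.830
outer loop
vertex 4.249 2.916 -3.14
vertex 3.417 3.168 -3.438
vertex 2.888 1.18 -2.224
endloop
endfacet
facet normal 0.422 0.505 -0.753
outer loop
vertex 3.417 3.168 -3.438
vertex 3.792 2.26 -3.836
vertex 2.867 2.736 -4.036
endloop
endfacet
facet normal -0.794 0.456 0.401
outer loop
vertex 3.417 3.168 -3.438
vertex 2.867 2.736 -4.036
vertex 2.888 1.18 -2.224
endloop
endfacet
facet normal 0.422 0.505 -0.753
outer loop
vertex 2.867 2.736 -4.036
vertex 3.792 2.26 -3.836
vertex 3.014 1.946 -4.483
endloop
endfacet
facet normal -0.987 -0.128 -0.098
outer loop
vertex 2.867 2.736 -4.036
vertex 3.014 1.946 -4.483
vertex 2.888 1.18 -2.224
endloop
endfacet
facet normal 0.423 0.504 -0.753
outer loop
vertex 3.014 1.946 -4.483
vertex 3.792 2.26 -3.836
vertex 3.747 1.392 -4.442
endloop
endfacet
facet normal -0.566 -0.771 -0.293
outer loop
vertex 3.014 1.946 -4.483
vertex 3.747 1.392 -4.442
vertex 2.888 1.18 -2.224
endloop
endfacet
facet normal 0.423 0.504 -0.753
outer loop
vertex 3.747 1.392 -4.442
vertex 3.792 2.26 -3.836
vertex 4.514 1.491 -3.945
endloop
endfacet
facet normal 0.151 -0.988 -0.036
outer loop
vertex 3.747 1.392 -4.442
vertex 4.514 1.491 -3.945
vertex 2.888 1.18 -2.224
endloop
endfacet
facet normal 0.423 0.504 -0.753
outer loop
vertex 4.514 1.491 -3.945
vertex 3.792 2.26 -3.836
vertex 4.738 2.17 -3.365
endloop
endfacet
facet normal 0.625 -0.616 0.479
outer loop
vertex 4.514 1.491 -3.945
vertex 4.738 2.17 -3.365
vertex 2.888 1.18 -2.224
endloop
endfacet
facet normal -0.579 -0.068 -0.812
outer loop
vertex 0.09 3.414 -4.418
vertex -0.385 2.607 -4.012
vertex -0.739 3.548 -3.838
endloop
endfacet
facet normal 0.388 0.849 0.359
outer loop
vertex 0.09 3.414 -4.418
vertex -0.739 3.548 -3.838
vertex 0.345 2.693 -2.988
endloop
endfacet
facet normal -0.579 -0.067 -0.813
outer loop
vertex -0.739 3.548 -3.838
vertex -0.385 2.607 -4.012
vertex -1.214 2.741 -3.433
endloop
endfacet
facet normal -0.216 0.537 0.816
outer loop
vertex -0.739 3.548 -3.838
vertex -1.214 2.741 -3.433
vertex 0.345 2.693 -2.988
endloop
endfacet
facet normal -0.579 -0.069 -0.813
outer loop
vertex -1.214 2.741 -3.433
vertex -0.385 2.607 -4.012
vertex -0.859 1.801 -3.606
endloop
endfacet
facet normal -0.272 -0.273 0.923
outer loop
vertex -1.214 2.741 -3.433
vertex -0.859 1.801 -3.606
vertex 0.345 2.693 -2.988
endloop
endfacet
facet normal -0.579 -0.068 -0.812
outer loop
vertex -0.859 1.801 -3.606
vertex -0.385 2.607 -4.012
vertex -0.03 1.667 -4.186
endloop
endfacet
facet normal 0.277 -0.771 0.574
outer loop
vertex -0.859 1.801 -3.606
vertex -0.03 1.667 -4.186
vertex 0.345 2.693 -2.988
endloop
endfacet
facet normal -0.579 -0.068 -0.813
outer loop
vertex -0.03 1.667 -4.186
vertex -0.385 2.607 -4.012
vertex 0.444 2.473 -4.591
endloop
endfacet
facet normal 0.881 -0.459 0.117
outer loop
vertex -0.03 1.667 -4.186
vertex 0.444 2.473 -4.591
vertex 0.345 2.693 -2.988
endloop
endfacet
facet normal -0.579 -0.068 -0.813
outer loop
vertex 0.444 2.473 -4.591
vertex -0.385 2.607 -4.012
vertex 0.09 3.414 -4.418
endloop
endfacet
facet normal 0.937 0.351 0.010
outer loop
vertex 0.444 2.473 -4.591
vertex 0.09 3.414 -4.418
vertex 0.345 2.693 -2.988
endloop
endfacet

endsolid


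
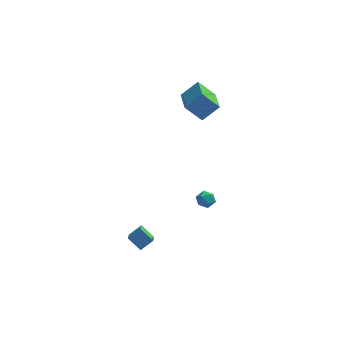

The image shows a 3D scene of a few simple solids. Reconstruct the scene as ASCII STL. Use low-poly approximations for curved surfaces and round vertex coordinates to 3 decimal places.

solid 
facet normal -0.698 -0.251 -0.671
outer loop
vertex 0.812 2.719 4.024
vertex 0.439 4.81 3.631
vertex 1.875 2.702 2.924
endloop
endfacet
facet normal 0.173 -0.968 0.182
outer loop
vertex 2.901 3.07 3.909
vertex 0.812 2.719 4.024
vertex 1.875 2.702 2.924
endloop
endfacet
facet normal -0.698 -0.251 -0.670
outer loop
vertex 1.875 2.702 2.924
vertex 0.439 4.81 3.631
vertex 1.502 4.792 2.53
endloop
endfacet
facet normal 0.695 -0.012 -0.719
outer loop
vertex 1.502 4.792 2.53
vertex 2.901 3.07 3.909
vertex 1.875 2.702 2.924
endloop
endfacet
facet normal -0.695 0.011 0.719
outer loop
vertex 0.812 2.719 4.024
vertex 1.465 5.178 4.616
vertex 0.439 4.81 3.631
endloop
endfacet
facet normal 0.173 -0.968 0.183
outer loop
vertex 1.838 3.088 5.01
vertex 0.812 2.719 4.024
vertex 2.901 3.07 3.909
endloop
endfacet
facet normal -0.695 0.011 0.719
outer loop
vertex 1.838 3.088 5.01
vertex 1.465 5.178 4.616
vertex 0.812 2.719 4.024
endloop
endfacet
facet normal -0.172 0.968 -0.182
outer loop
vertex 0.439 4.81 3.631
vertex 1.465 5.178 4.616
vertex 1.502 4.792 2.53
endloop
endfacet
facet normal 0.695 -0.011 -0.719
outer loop
vertex 2.528 5.161 3.516
vertex 2.901 3.07 3.909
vertex 1.502 4.792 2.53
endloop
endfacet
facet normal -0.173 0.968 -0.182
outer loop
vertex 1.502 4.792 2.53
vertex 1.465 5.178 4.616
vertex 2.528 5.161 3.516
endloop
endfacet
facet normal 0.699 0.251 0.670
outer loop
vertex 2.528 5.161 3.516
vertex 1.838 3.088 5.01
vertex 2.901 3.07 3.909
endloop
endfacet
facet normal 0.698 0.251 0.671
outer loop
vertex 1.465 5.178 4.616
vertex 1.838 3.088 5.01
vertex 2.528 5.161 3.516
endloop
endfacet
facet normal -0.720 -0.402 -0.566
outer loop
vertex -1.24 -4.812 -3.098
vertex -2.009 -4.407 -2.407
vertex -1.316 -3.367 -4.028
endloop
endfacet
facet normal 0.693 -0.364 -0.622
outer loop
vertex -0.611 -2.973 -3.473
vertex -1.24 -4.812 -3.098
vertex -1.316 -3.367 -4.028
endloop
endfacet
facet normal -0.720 -0.402 -0.566
outer loop
vertex -1.316 -3.367 -4.028
vertex -2.009 -4.407 -2.407
vertex -2.085 -2.963 -3.337
endloop
endfacet
facet normal -0.044 0.840 -0.540
outer loop
vertex -2.085 -2.963 -3.337
vertex -0.611 -2.973 -3.473
vertex -1.316 -3.367 -4.028
endloop
endfacet
facet normal 0.044 -0.840 0.541
outer loop
vertex -1.24 -4.812 -3.098
vertex -1.304 -4.013 -1.852
vertex -2.009 -4.407 -2.407
endloop
endfacet
facet normal 0.693 -0.364 -0.622
outer loop
vertex -0.535 -4.417 -2.543
vertex -1.24 -4.812 -3.098
vertex -0.611 -2.973 -3.473
endloop
endfacet
facet normal 0.045 -0.840 0.541
outer loop
vertex -0.535 -4.417 -2.543
vertex -1.304 -4.013 -1.852
vertex -1.24 -4.812 -3.098
endloop
endfacet
facet normal -0.693 0.364 0.622
outer loop
vertex -2.009 -4.407 -2.407
vertex -1.304 -4.013 -1.852
vertex -2.085 -2.963 -3.337
endloop
endfacet
facet normal -0.044 0.840 -0.541
outer loop
vertex -1.38 -2.568 -2.782
vertex -0.611 -2.973 -3.473
vertex -2.085 -2.963 -3.337
endloop
endfacet
facet normal -0.693 0.364 0.622
outer loop
vertex -2.085 -2.963 -3.337
vertex -1.304 -4.013 -1.852
vertex -1.38 -2.568 -2.782
endloop
endfacet
facet normal 0.720 0.402 0.566
outer loop
vertex -1.38 -2.568 -2.782
vertex -0.535 -4.417 -2.543
vertex -0.611 -2.973 -3.473
endloop
endfacet
facet normal 0.720 0.402 0.566
outer loop
vertex -1.304 -4.013 -1.852
vertex -0.535 -4.417 -2.543
vertex -1.38 -2.568 -2.782
endloop
endfacet
facet normal 0.357 0.882 -0.308
outer loop
vertex 2.725 -3.098 0.064
vertex 2.273 -2.796 0.406
vertex 2.84 -2.932 0.673
endloop
endfacet
facet normal 0.877 0.395 -0.273
outer loop
vertex 2.725 -3.098 0.064
vertex 2.84 -2.932 0.673
vertex 3.03 -3.505 0.454
endloop
endfacet
facet normal 0.698 -0.149 -0.701
outer loop
vertex 2.725 -3.098 0.064
vertex 3.03 -3.505 0.454
vertex 2.58 -3.722 0.052
endloop
endfacet
facet normal 0.067 0.004 -0.998
outer loop
vertex 2.725 -3.098 0.064
vertex 2.58 -3.722 0.052
vertex 2.113 -3.285 0.022
endloop
endfacet
facet normal -0.144 0.640 -0.755
outer loop
vertex 2.725 -3.098 0.064
vertex 2.113 -3.285 0.022
vertex 2.273 -2.796 0.406
endloop
endfacet
facet normal 0.906 0.149 0.395
outer loop
vertex 3.03 -3.505 0.454
vertex 2.84 -2.932 0.673
vertex 2.767 -3.455 1.038
endloop
endfacet
facet normal 0.063 0.937 0.343
outer loop
vertex 2.84 -2.932 0.673
vertex 2.273 -2.796 0.406
vertex 2.3 -3.018 1.008
endloop
endfacet
facet normal -0.746 0.545 -0.383
outer loop
vertex 2.273 -2.796 0.406
vertex 2.113 -3.285 0.022
vertex 1.85 -3.235 0.606
endloop
endfacet
facet normal -0.404 -0.485 -0.776
outer loop
vertex 2.113 -3.285 0.022
vertex 2.58 -3.722 0.052
vertex 2.04 -3.808 0.387
endloop
endfacet
facet normal 0.617 -0.729 -0.297
outer loop
vertex 2.58 -3.722 0.052
vertex 3.03 -3.505 0.454
vertex 2.607 -3.944 0.654
endloop
endfacet
facet normal -0.067 -0.004 0.998
outer loop
vertex 2.155 -3.642 0.996
vertex 2.767 -3.455 1.038
vertex 2.3 -3.018 1.008
endloop
endfacet
facet normal -0.698 0.149 0.701
outer loop
vertex 2.155 -3.642 0.996
vertex 2.3 -3.018 1.008
vertex 1.85 -3.235 0.606
endloop
endfacet
facet normal -0.877 -0.395 0.273
outer loop
vertex 2.155 -3.642 0.996
vertex 1.85 -3.235 0.606
vertex 2.04 -3.808 0.387
endloop
endfacet
facet normal -0.357 -0.882 0.308
outer loop
vertex 2.155 -3.642 0.996
vertex 2.04 -3.808 0.387
vertex 2.607 -3.944 0.654
endloop
endfacet
facet normal 0.144 -0.640 0.755
outer loop
vertex 2.155 -3.642 0.996
vertex 2.607 -3.944 0.654
vertex 2.767 -3.455 1.038
endloop
endfacet
facet normal 0.404 0.485 0.776
outer loop
vertex 2.3 -3.018 1.008
vertex 2.767 -3.455 1.038
vertex 2.84 -2.932 0.673
endloop
endfacet
facet normal -0.617 0.729 0.297
outer loop
vertex 1.85 -3.235 0.606
vertex 2.3 -3.018 1.008
vertex 2.273 -2.796 0.406
endloop
endfacet
facet normal -0.906 -0.149 -0.395
outer loop
vertex 2.04 -3.808 0.387
vertex 1.85 -3.235 0.606
vertex 2.113 -3.285 0.022
endloop
endfacet
facet normal -0.063 -0.937 -0.343
outer loop
vertex 2.607 -3.944 0.654
vertex 2.04 -3.808 0.387
vertex 2.58 -3.722 0.052
endloop
endfacet
facet normal 0.746 -0.545 0.383
outer loop
vertex 2.767 -3.455 1.038
vertex 2.607 -3.944 0.654
vertex 3.03 -3.505 0.454
endloop
endfacet

endsolid


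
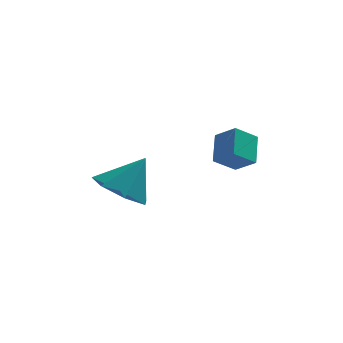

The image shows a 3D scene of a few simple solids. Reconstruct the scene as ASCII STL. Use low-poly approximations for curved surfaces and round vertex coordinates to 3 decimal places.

solid 
facet normal -0.744 -0.339 0.575
outer loop
vertex -0.428 2.468 -1.559
vertex -0.324 3.477 -0.83
vertex -1.091 2.951 -2.132
endloop
endfacet
facet normal -0.084 -0.808 -0.584
outer loop
vertex -0.316 3.303 -2.73
vertex -0.428 2.468 -1.559
vertex -1.091 2.951 -2.132
endloop
endfacet
facet normal -0.744 -0.339 0.575
outer loop
vertex -1.091 2.951 -2.132
vertex -0.324 3.477 -0.83
vertex -0.986 3.96 -1.402
endloop
endfacet
facet normal -0.662 0.483 -0.573
outer loop
vertex -0.986 3.96 -1.402
vertex -0.316 3.303 -2.73
vertex -1.091 2.951 -2.132
endloop
endfacet
facet normal 0.662 -0.483 0.574
outer loop
vertex -0.428 2.468 -1.559
vertex 0.451 3.829 -1.428
vertex -0.324 3.477 -0.83
endloop
endfacet
facet normal -0.085 -0.807 -0.584
outer loop
vertex 0.346 2.82 -2.158
vertex -0.428 2.468 -1.559
vertex -0.316 3.303 -2.73
endloop
endfacet
facet normal 0.663 -0.483 0.572
outer loop
vertex 0.346 2.82 -2.158
vertex 0.451 3.829 -1.428
vertex -0.428 2.468 -1.559
endloop
endfacet
facet normal 0.084 0.807 0.584
outer loop
vertex -0.324 3.477 -0.83
vertex 0.451 3.829 -1.428
vertex -0.986 3.96 -1.402
endloop
endfacet
facet normal -0.663 0.482 -0.573
outer loop
vertex -0.212 4.312 -2.001
vertex -0.316 3.303 -2.73
vertex -0.986 3.96 -1.402
endloop
endfacet
facet normal 0.084 0.808 0.583
outer loop
vertex -0.986 3.96 -1.402
vertex 0.451 3.829 -1.428
vertex -0.212 4.312 -2.001
endloop
endfacet
facet normal 0.744 0.339 -0.575
outer loop
vertex -0.212 4.312 -2.001
vertex 0.346 2.82 -2.158
vertex -0.316 3.303 -2.73
endloop
endfacet
facet normal 0.744 0.339 -0.575
outer loop
vertex 0.451 3.829 -1.428
vertex 0.346 2.82 -2.158
vertex -0.212 4.312 -2.001
endloop
endfacet
facet normal -0.521 -0.251 -0.816
outer loop
vertex -3.327 1.958 -3.486
vertex -4.181 1.697 -2.861
vertex -3.937 2.659 -3.312
endloop
endfacet
facet normal 0.748 0.662 -0.045
outer loop
vertex -3.327 1.958 -3.486
vertex -3.937 2.659 -3.312
vertex -3.339 2.103 -1.539
endloop
endfacet
facet normal -0.520 -0.251 -0.816
outer loop
vertex -3.937 2.659 -3.312
vertex -4.181 1.697 -2.861
vertex -4.731 2.636 -2.799
endloop
endfacet
facet normal 0.137 0.957 0.254
outer loop
vertex -3.937 2.659 -3.312
vertex -4.731 2.636 -2.799
vertex -3.339 2.103 -1.539
endloop
endfacet
facet normal -0.520 -0.251 -0.817
outer loop
vertex -4.731 2.636 -2.799
vertex -4.181 1.697 -2.861
vertex -5.111 1.906 -2.333
endloop
endfacet
facet normal -0.375 0.630 0.681
outer loop
vertex -4.731 2.636 -2.799
vertex -5.111 1.906 -2.333
vertex -3.339 2.103 -1.539
endloop
endfacet
facet normal -0.520 -0.250 -0.817
outer loop
vertex -5.111 1.906 -2.333
vertex -4.181 1.697 -2.861
vertex -4.791 1.019 -2.265
endloop
endfacet
facet normal -0.401 -0.075 0.913
outer loop
vertex -5.111 1.906 -2.333
vertex -4.791 1.019 -2.265
vertex -3.339 2.103 -1.539
endloop
endfacet
facet normal -0.520 -0.250 -0.817
outer loop
vertex -4.791 1.019 -2.265
vertex -4.181 1.697 -2.861
vertex -4.012 0.642 -2.646
endloop
endfacet
facet normal 0.078 -0.625 0.777
outer loop
vertex -4.791 1.019 -2.265
vertex -4.012 0.642 -2.646
vertex -3.339 2.103 -1.539
endloop
endfacet
facet normal -0.520 -0.250 -0.817
outer loop
vertex -4.012 0.642 -2.646
vertex -4.181 1.697 -2.861
vertex -3.36 1.06 -3.189
endloop
endfacet
facet normal 0.701 -0.607 0.375
outer loop
vertex -4.012 0.642 -2.646
vertex -3.36 1.06 -3.189
vertex -3.339 2.103 -1.539
endloop
endfacet
facet normal -0.521 -0.251 -0.816
outer loop
vertex -3.36 1.06 -3.189
vertex -4.181 1.697 -2.861
vertex -3.327 1.958 -3.486
endloop
endfacet
facet normal 0.999 -0.034 0.009
outer loop
vertex -3.36 1.06 -3.189
vertex -3.327 1.958 -3.486
vertex -3.339 2.103 -1.539
endloop
endfacet

endsolid


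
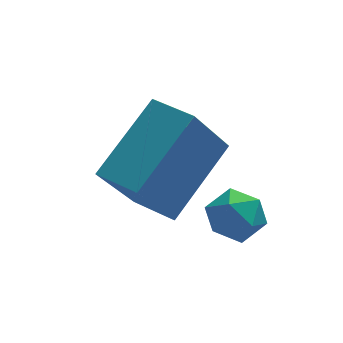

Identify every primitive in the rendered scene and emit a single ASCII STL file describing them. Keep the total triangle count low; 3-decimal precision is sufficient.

solid 
facet normal 0.286 0.830 -0.478
outer loop
vertex 3.559 -2.052 -2.565
vertex 3.193 -1.7 -2.173
vertex 3.804 -1.822 -2.019
endloop
endfacet
facet normal 0.800 0.334 -0.499
outer loop
vertex 3.559 -2.052 -2.565
vertex 3.804 -1.822 -2.019
vertex 3.939 -2.421 -2.203
endloop
endfacet
facet normal 0.530 -0.250 -0.811
outer loop
vertex 3.559 -2.052 -2.565
vertex 3.939 -2.421 -2.203
vertex 3.412 -2.669 -2.471
endloop
endfacet
facet normal -0.150 -0.114 -0.982
outer loop
vertex 3.559 -2.052 -2.565
vertex 3.412 -2.669 -2.471
vertex 2.951 -2.224 -2.452
endloop
endfacet
facet normal -0.301 0.553 -0.777
outer loop
vertex 3.559 -2.052 -2.565
vertex 2.951 -2.224 -2.452
vertex 3.193 -1.7 -2.173
endloop
endfacet
facet normal 0.971 0.166 0.171
outer loop
vertex 3.939 -2.421 -2.203
vertex 3.804 -1.822 -2.019
vertex 3.809 -2.296 -1.588
endloop
endfacet
facet normal 0.141 0.968 0.206
outer loop
vertex 3.804 -1.822 -2.019
vertex 3.193 -1.7 -2.173
vertex 3.348 -1.851 -1.569
endloop
endfacet
facet normal -0.808 0.520 -0.277
outer loop
vertex 3.193 -1.7 -2.173
vertex 2.951 -2.224 -2.452
vertex 2.821 -2.099 -1.837
endloop
endfacet
facet normal -0.564 -0.559 -0.608
outer loop
vertex 2.951 -2.224 -2.452
vertex 3.412 -2.669 -2.471
vertex 2.956 -2.698 -2.021
endloop
endfacet
facet normal 0.534 -0.777 -0.332
outer loop
vertex 3.412 -2.669 -2.471
vertex 3.939 -2.421 -2.203
vertex 3.567 -2.82 -1.867
endloop
endfacet
facet normal 0.150 0.114 0.982
outer loop
vertex 3.201 -2.468 -1.475
vertex 3.809 -2.296 -1.588
vertex 3.348 -1.851 -1.569
endloop
endfacet
facet normal -0.530 0.250 0.811
outer loop
vertex 3.201 -2.468 -1.475
vertex 3.348 -1.851 -1.569
vertex 2.821 -2.099 -1.837
endloop
endfacet
facet normal -0.800 -0.334 0.499
outer loop
vertex 3.201 -2.468 -1.475
vertex 2.821 -2.099 -1.837
vertex 2.956 -2.698 -2.021
endloop
endfacet
facet normal -0.286 -0.830 0.478
outer loop
vertex 3.201 -2.468 -1.475
vertex 2.956 -2.698 -2.021
vertex 3.567 -2.82 -1.867
endloop
endfacet
facet normal 0.301 -0.553 0.777
outer loop
vertex 3.201 -2.468 -1.475
vertex 3.567 -2.82 -1.867
vertex 3.809 -2.296 -1.588
endloop
endfacet
facet normal 0.564 0.559 0.608
outer loop
vertex 3.348 -1.851 -1.569
vertex 3.809 -2.296 -1.588
vertex 3.804 -1.822 -2.019
endloop
endfacet
facet normal -0.534 0.777 0.332
outer loop
vertex 2.821 -2.099 -1.837
vertex 3.348 -1.851 -1.569
vertex 3.193 -1.7 -2.173
endloop
endfacet
facet normal -0.971 -0.166 -0.171
outer loop
vertex 2.956 -2.698 -2.021
vertex 2.821 -2.099 -1.837
vertex 2.951 -2.224 -2.452
endloop
endfacet
facet normal -0.141 -0.968 -0.206
outer loop
vertex 3.567 -2.82 -1.867
vertex 2.956 -2.698 -2.021
vertex 3.412 -2.669 -2.471
endloop
endfacet
facet normal 0.808 -0.520 0.277
outer loop
vertex 3.809 -2.296 -1.588
vertex 3.567 -2.82 -1.867
vertex 3.939 -2.421 -2.203
endloop
endfacet
facet normal -0.624 -0.545 -0.560
outer loop
vertex 1.475 -2.689 -0.678
vertex 0.829 -1.926 -0.701
vertex 2.262 -2.068 -2.161
endloop
endfacet
facet normal 0.646 -0.763 0.023
outer loop
vertex 3.491 -0.994 -1.059
vertex 1.475 -2.689 -0.678
vertex 2.262 -2.068 -2.161
endloop
endfacet
facet normal -0.624 -0.545 -0.560
outer loop
vertex 2.262 -2.068 -2.161
vertex 0.829 -1.926 -0.701
vertex 1.616 -1.305 -2.184
endloop
endfacet
facet normal 0.439 0.347 -0.828
outer loop
vertex 1.616 -1.305 -2.184
vertex 3.491 -0.994 -1.059
vertex 2.262 -2.068 -2.161
endloop
endfacet
facet normal -0.439 -0.347 0.828
outer loop
vertex 1.475 -2.689 -0.678
vertex 2.058 -0.852 0.401
vertex 0.829 -1.926 -0.701
endloop
endfacet
facet normal 0.646 -0.763 0.023
outer loop
vertex 2.704 -1.615 0.424
vertex 1.475 -2.689 -0.678
vertex 3.491 -0.994 -1.059
endloop
endfacet
facet normal -0.439 -0.347 0.828
outer loop
vertex 2.704 -1.615 0.424
vertex 2.058 -0.852 0.401
vertex 1.475 -2.689 -0.678
endloop
endfacet
facet normal -0.646 0.763 -0.023
outer loop
vertex 0.829 -1.926 -0.701
vertex 2.058 -0.852 0.401
vertex 1.616 -1.305 -2.184
endloop
endfacet
facet normal 0.439 0.347 -0.828
outer loop
vertex 2.845 -0.231 -1.082
vertex 3.491 -0.994 -1.059
vertex 1.616 -1.305 -2.184
endloop
endfacet
facet normal -0.646 0.763 -0.023
outer loop
vertex 1.616 -1.305 -2.184
vertex 2.058 -0.852 0.401
vertex 2.845 -0.231 -1.082
endloop
endfacet
facet normal 0.624 0.545 0.560
outer loop
vertex 2.845 -0.231 -1.082
vertex 2.704 -1.615 0.424
vertex 3.491 -0.994 -1.059
endloop
endfacet
facet normal 0.624 0.545 0.560
outer loop
vertex 2.058 -0.852 0.401
vertex 2.704 -1.615 0.424
vertex 2.845 -0.231 -1.082
endloop
endfacet

endsolid


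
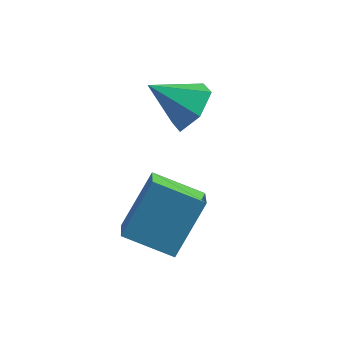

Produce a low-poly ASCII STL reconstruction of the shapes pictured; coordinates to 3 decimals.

solid 
facet normal 0.785 0.151 -0.601
outer loop
vertex 1.673 3.055 2.633
vertex 1.124 2.92 1.882
vertex 1.23 3.784 2.237
endloop
endfacet
facet normal 0.001 0.478 0.879
outer loop
vertex 1.673 3.055 2.633
vertex 1.23 3.784 2.237
vertex -0.124 2.68 2.838
endloop
endfacet
facet normal 0.785 0.151 -0.601
outer loop
vertex 1.23 3.784 2.237
vertex 1.124 2.92 1.882
vertex 0.681 3.648 1.486
endloop
endfacet
facet normal -0.542 0.802 0.251
outer loop
vertex 1.23 3.784 2.237
vertex 0.681 3.648 1.486
vertex -0.124 2.68 2.838
endloop
endfacet
facet normal 0.785 0.151 -0.601
outer loop
vertex 0.681 3.648 1.486
vertex 1.124 2.92 1.882
vertex 0.575 2.784 1.131
endloop
endfacet
facet normal -0.900 0.255 -0.353
outer loop
vertex 0.681 3.648 1.486
vertex 0.575 2.784 1.131
vertex -0.124 2.68 2.838
endloop
endfacet
facet normal 0.785 0.151 -0.601
outer loop
vertex 0.575 2.784 1.131
vertex 1.124 2.92 1.882
vertex 1.018 2.056 1.527
endloop
endfacet
facet normal -0.716 -0.615 -0.331
outer loop
vertex 0.575 2.784 1.131
vertex 1.018 2.056 1.527
vertex -0.124 2.68 2.838
endloop
endfacet
facet normal 0.785 0.151 -0.601
outer loop
vertex 1.018 2.056 1.527
vertex 1.124 2.92 1.882
vertex 1.567 2.191 2.278
endloop
endfacet
facet normal -0.174 -0.939 0.296
outer loop
vertex 1.018 2.056 1.527
vertex 1.567 2.191 2.278
vertex -0.124 2.68 2.838
endloop
endfacet
facet normal 0.785 0.151 -0.601
outer loop
vertex 1.567 2.191 2.278
vertex 1.124 2.92 1.882
vertex 1.673 3.055 2.633
endloop
endfacet
facet normal 0.185 -0.393 0.901
outer loop
vertex 1.567 2.191 2.278
vertex 1.673 3.055 2.633
vertex -0.124 2.68 2.838
endloop
endfacet
facet normal -0.923 -0.047 0.383
outer loop
vertex 0.177 -1.009 -0.574
vertex 0.76 0.166 0.975
vertex -0.109 -0.106 -1.152
endloop
endfacet
facet normal -0.287 -0.579 -0.763
outer loop
vertex 1.44 -0.026 -1.795
vertex 0.177 -1.009 -0.574
vertex -0.109 -0.106 -1.152
endloop
endfacet
facet normal -0.923 -0.047 0.383
outer loop
vertex -0.109 -0.106 -1.152
vertex 0.76 0.166 0.975
vertex 0.474 1.07 0.397
endloop
endfacet
facet normal -0.258 0.814 -0.521
outer loop
vertex 0.474 1.07 0.397
vertex 1.44 -0.026 -1.795
vertex -0.109 -0.106 -1.152
endloop
endfacet
facet normal 0.258 -0.814 0.520
outer loop
vertex 0.177 -1.009 -0.574
vertex 2.309 0.246 0.332
vertex 0.76 0.166 0.975
endloop
endfacet
facet normal -0.287 -0.579 -0.763
outer loop
vertex 1.726 -0.93 -1.217
vertex 0.177 -1.009 -0.574
vertex 1.44 -0.026 -1.795
endloop
endfacet
facet normal 0.258 -0.814 0.521
outer loop
vertex 1.726 -0.93 -1.217
vertex 2.309 0.246 0.332
vertex 0.177 -1.009 -0.574
endloop
endfacet
facet normal 0.287 0.579 0.763
outer loop
vertex 0.76 0.166 0.975
vertex 2.309 0.246 0.332
vertex 0.474 1.07 0.397
endloop
endfacet
facet normal -0.258 0.814 -0.521
outer loop
vertex 2.023 1.149 -0.246
vertex 1.44 -0.026 -1.795
vertex 0.474 1.07 0.397
endloop
endfacet
facet normal 0.287 0.579 0.763
outer loop
vertex 0.474 1.07 0.397
vertex 2.309 0.246 0.332
vertex 2.023 1.149 -0.246
endloop
endfacet
facet normal 0.923 0.047 -0.383
outer loop
vertex 2.023 1.149 -0.246
vertex 1.726 -0.93 -1.217
vertex 1.44 -0.026 -1.795
endloop
endfacet
facet normal 0.923 0.047 -0.383
outer loop
vertex 2.309 0.246 0.332
vertex 1.726 -0.93 -1.217
vertex 2.023 1.149 -0.246
endloop
endfacet

endsolid


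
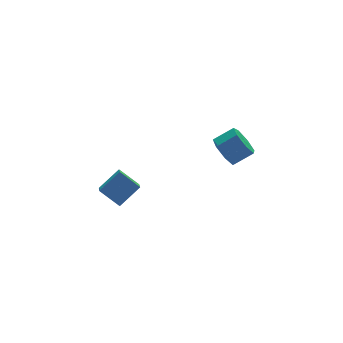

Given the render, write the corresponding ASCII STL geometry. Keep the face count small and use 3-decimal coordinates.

solid 
facet normal -0.837 0.112 -0.536
outer loop
vertex 1.551 -1.059 -1.646
vertex 1.143 -1.566 -1.115
vertex 1.232 -0.731 -1.079
endloop
endfacet
facet normal 0.329 0.886 -0.327
outer loop
vertex 1.551 -1.059 -1.646
vertex 1.232 -0.731 -1.079
vertex 2.505 -1.188 -1.036
endloop
endfacet
facet normal 0.329 0.886 -0.327
outer loop
vertex 2.505 -1.188 -1.036
vertex 1.232 -0.731 -1.079
vertex 2.186 -0.86 -0.469
endloop
endfacet
facet normal 0.837 -0.112 0.536
outer loop
vertex 2.505 -1.188 -1.036
vertex 2.186 -0.86 -0.469
vertex 2.097 -1.694 -0.505
endloop
endfacet
facet normal -0.837 0.112 -0.535
outer loop
vertex 1.232 -0.731 -1.079
vertex 1.143 -1.566 -1.115
vertex 0.846 -1.032 -0.538
endloop
endfacet
facet normal -0.137 0.904 0.405
outer loop
vertex 1.232 -0.731 -1.079
vertex 0.846 -1.032 -0.538
vertex 2.186 -0.86 -0.469
endloop
endfacet
facet normal -0.137 0.904 0.404
outer loop
vertex 2.186 -0.86 -0.469
vertex 0.846 -1.032 -0.538
vertex 1.801 -1.16 0.072
endloop
endfacet
facet normal 0.838 -0.112 0.534
outer loop
vertex 2.186 -0.86 -0.469
vertex 1.801 -1.16 0.072
vertex 2.097 -1.694 -0.505
endloop
endfacet
facet normal -0.837 0.112 -0.535
outer loop
vertex 0.846 -1.032 -0.538
vertex 1.143 -1.566 -1.115
vertex 0.684 -1.734 -0.432
endloop
endfacet
facet normal -0.499 0.241 0.832
outer loop
vertex 0.846 -1.032 -0.538
vertex 0.684 -1.734 -0.432
vertex 1.801 -1.16 0.072
endloop
endfacet
facet normal -0.499 0.241 0.832
outer loop
vertex 1.801 -1.16 0.072
vertex 0.684 -1.734 -0.432
vertex 1.638 -1.863 0.178
endloop
endfacet
facet normal 0.837 -0.114 0.535
outer loop
vertex 1.801 -1.16 0.072
vertex 1.638 -1.863 0.178
vertex 2.097 -1.694 -0.505
endloop
endfacet
facet normal -0.837 0.113 -0.535
outer loop
vertex 0.684 -1.734 -0.432
vertex 1.143 -1.566 -1.115
vertex 0.867 -2.31 -0.84
endloop
endfacet
facet normal -0.486 -0.603 0.633
outer loop
vertex 0.684 -1.734 -0.432
vertex 0.867 -2.31 -0.84
vertex 1.638 -1.863 0.178
endloop
endfacet
facet normal -0.486 -0.603 0.633
outer loop
vertex 1.638 -1.863 0.178
vertex 0.867 -2.31 -0.84
vertex 1.821 -2.439 -0.23
endloop
endfacet
facet normal 0.837 -0.113 0.535
outer loop
vertex 1.638 -1.863 0.178
vertex 1.821 -2.439 -0.23
vertex 2.097 -1.694 -0.505
endloop
endfacet
facet normal -0.837 0.113 -0.535
outer loop
vertex 0.867 -2.31 -0.84
vertex 1.143 -1.566 -1.115
vertex 1.258 -2.325 -1.455
endloop
endfacet
facet normal -0.107 -0.993 -0.043
outer loop
vertex 0.867 -2.31 -0.84
vertex 1.258 -2.325 -1.455
vertex 1.821 -2.439 -0.23
endloop
endfacet
facet normal -0.107 -0.993 -0.043
outer loop
vertex 1.821 -2.439 -0.23
vertex 1.258 -2.325 -1.455
vertex 2.212 -2.454 -0.845
endloop
endfacet
facet normal 0.837 -0.113 0.535
outer loop
vertex 1.821 -2.439 -0.23
vertex 2.212 -2.454 -0.845
vertex 2.097 -1.694 -0.505
endloop
endfacet
facet normal -0.838 0.113 -0.535
outer loop
vertex 1.258 -2.325 -1.455
vertex 1.143 -1.566 -1.115
vertex 1.562 -1.768 -1.814
endloop
endfacet
facet normal 0.353 -0.635 -0.687
outer loop
vertex 1.258 -2.325 -1.455
vertex 1.562 -1.768 -1.814
vertex 2.212 -2.454 -0.845
endloop
endfacet
facet normal 0.353 -0.636 -0.687
outer loop
vertex 2.212 -2.454 -0.845
vertex 1.562 -1.768 -1.814
vertex 2.517 -1.897 -1.204
endloop
endfacet
facet normal 0.837 -0.113 0.536
outer loop
vertex 2.212 -2.454 -0.845
vertex 2.517 -1.897 -1.204
vertex 2.097 -1.694 -0.505
endloop
endfacet
facet normal -0.837 0.114 -0.535
outer loop
vertex 1.562 -1.768 -1.814
vertex 1.143 -1.566 -1.115
vertex 1.551 -1.059 -1.646
endloop
endfacet
facet normal 0.546 0.201 -0.813
outer loop
vertex 1.562 -1.768 -1.814
vertex 1.551 -1.059 -1.646
vertex 2.517 -1.897 -1.204
endloop
endfacet
facet normal 0.547 0.202 -0.813
outer loop
vertex 2.517 -1.897 -1.204
vertex 1.551 -1.059 -1.646
vertex 2.505 -1.188 -1.036
endloop
endfacet
facet normal 0.837 -0.113 0.536
outer loop
vertex 2.517 -1.897 -1.204
vertex 2.505 -1.188 -1.036
vertex 2.097 -1.694 -0.505
endloop
endfacet
facet normal -0.552 0.598 0.582
outer loop
vertex -3.927 -1.669 -0.684
vertex -3.669 -0.906 -1.223
vertex -4.978 -1.872 -1.473
endloop
endfacet
facet normal -0.265 -0.788 0.556
outer loop
vertex -4.311 -2.594 -2.177
vertex -3.927 -1.669 -0.684
vertex -4.978 -1.872 -1.473
endloop
endfacet
facet normal -0.552 0.597 0.582
outer loop
vertex -4.978 -1.872 -1.473
vertex -3.669 -0.906 -1.223
vertex -4.72 -1.108 -2.012
endloop
endfacet
facet normal -0.790 -0.152 -0.593
outer loop
vertex -4.72 -1.108 -2.012
vertex -4.311 -2.594 -2.177
vertex -4.978 -1.872 -1.473
endloop
endfacet
facet normal 0.791 0.152 0.593
outer loop
vertex -3.927 -1.669 -0.684
vertex -3.002 -1.628 -1.927
vertex -3.669 -0.906 -1.223
endloop
endfacet
facet normal -0.266 -0.787 0.556
outer loop
vertex -3.26 -2.392 -1.388
vertex -3.927 -1.669 -0.684
vertex -4.311 -2.594 -2.177
endloop
endfacet
facet normal 0.791 0.152 0.593
outer loop
vertex -3.26 -2.392 -1.388
vertex -3.002 -1.628 -1.927
vertex -3.927 -1.669 -0.684
endloop
endfacet
facet normal 0.266 0.788 -0.556
outer loop
vertex -3.669 -0.906 -1.223
vertex -3.002 -1.628 -1.927
vertex -4.72 -1.108 -2.012
endloop
endfacet
facet normal -0.791 -0.152 -0.593
outer loop
vertex -4.053 -1.831 -2.716
vertex -4.311 -2.594 -2.177
vertex -4.72 -1.108 -2.012
endloop
endfacet
facet normal 0.266 0.787 -0.557
outer loop
vertex -4.72 -1.108 -2.012
vertex -3.002 -1.628 -1.927
vertex -4.053 -1.831 -2.716
endloop
endfacet
facet normal 0.552 -0.598 -0.582
outer loop
vertex -4.053 -1.831 -2.716
vertex -3.26 -2.392 -1.388
vertex -4.311 -2.594 -2.177
endloop
endfacet
facet normal 0.552 -0.597 -0.582
outer loop
vertex -3.002 -1.628 -1.927
vertex -3.26 -2.392 -1.388
vertex -4.053 -1.831 -2.716
endloop
endfacet

endsolid
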